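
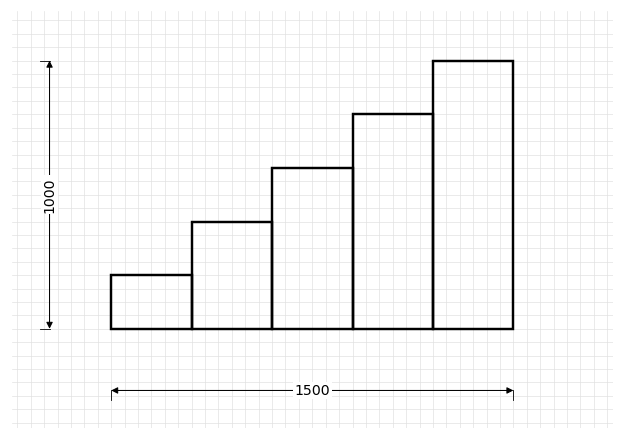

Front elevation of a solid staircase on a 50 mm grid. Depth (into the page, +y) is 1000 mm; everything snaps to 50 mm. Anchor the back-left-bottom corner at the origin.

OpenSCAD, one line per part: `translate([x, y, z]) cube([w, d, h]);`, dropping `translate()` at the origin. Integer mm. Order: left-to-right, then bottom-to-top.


cube([300, 1000, 200]);
translate([300, 0, 0]) cube([300, 1000, 400]);
translate([600, 0, 0]) cube([300, 1000, 600]);
translate([900, 0, 0]) cube([300, 1000, 800]);
translate([1200, 0, 0]) cube([300, 1000, 1000]);


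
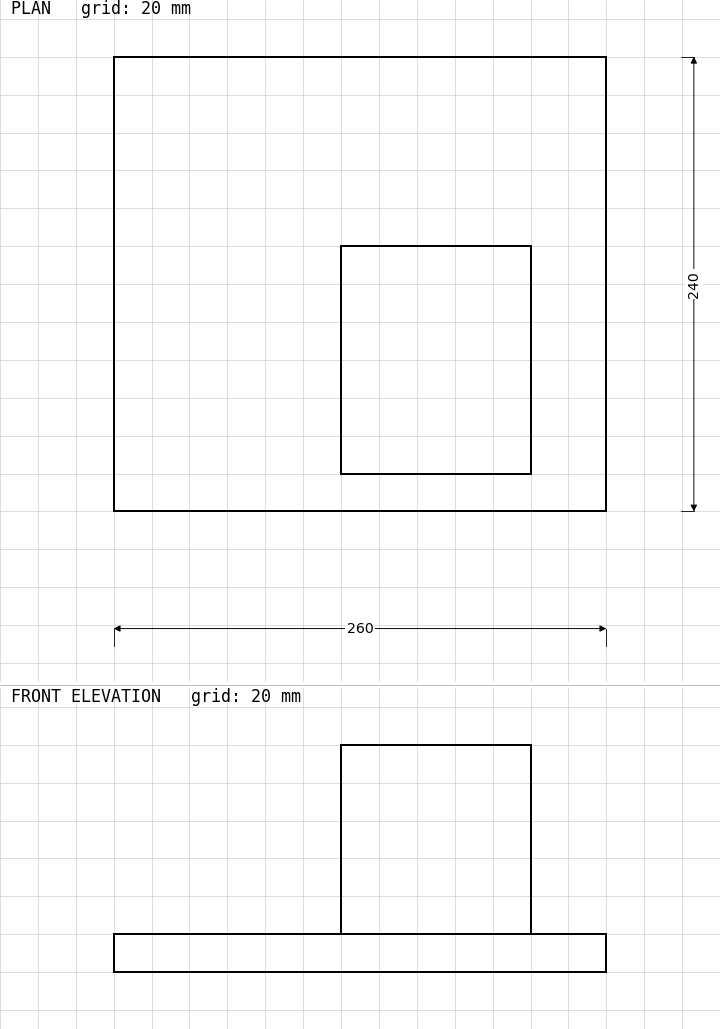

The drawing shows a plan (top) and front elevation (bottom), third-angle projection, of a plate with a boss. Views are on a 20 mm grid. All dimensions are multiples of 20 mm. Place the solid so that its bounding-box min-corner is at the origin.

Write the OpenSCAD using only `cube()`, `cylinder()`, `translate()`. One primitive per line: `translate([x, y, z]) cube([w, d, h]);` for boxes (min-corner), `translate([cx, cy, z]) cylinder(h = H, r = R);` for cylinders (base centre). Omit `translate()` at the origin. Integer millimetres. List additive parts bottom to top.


cube([260, 240, 20]);
translate([120, 20, 20]) cube([100, 120, 100]);


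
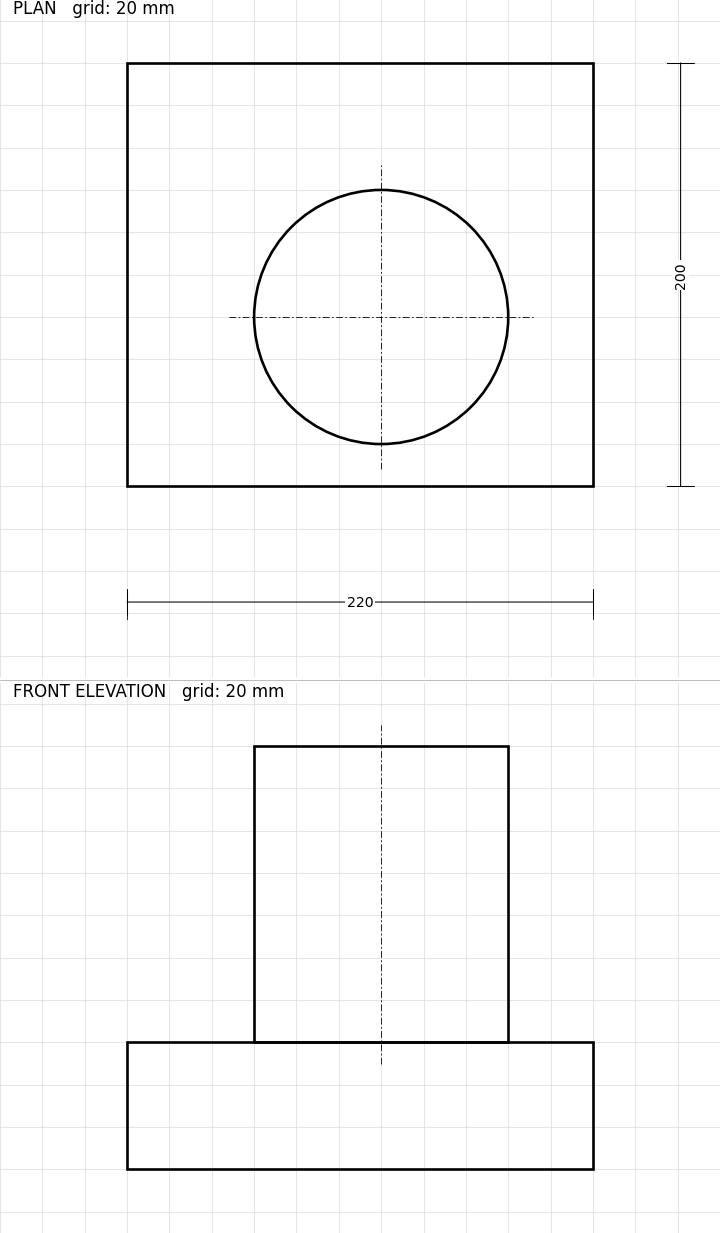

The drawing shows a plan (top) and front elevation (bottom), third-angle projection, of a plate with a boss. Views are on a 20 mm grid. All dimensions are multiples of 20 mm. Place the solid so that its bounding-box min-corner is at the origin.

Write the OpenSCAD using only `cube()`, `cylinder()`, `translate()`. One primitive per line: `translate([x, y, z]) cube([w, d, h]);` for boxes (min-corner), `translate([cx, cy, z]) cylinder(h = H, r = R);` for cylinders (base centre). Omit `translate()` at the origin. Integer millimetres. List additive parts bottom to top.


cube([220, 200, 60]);
translate([120, 80, 60]) cylinder(h = 140, r = 60);


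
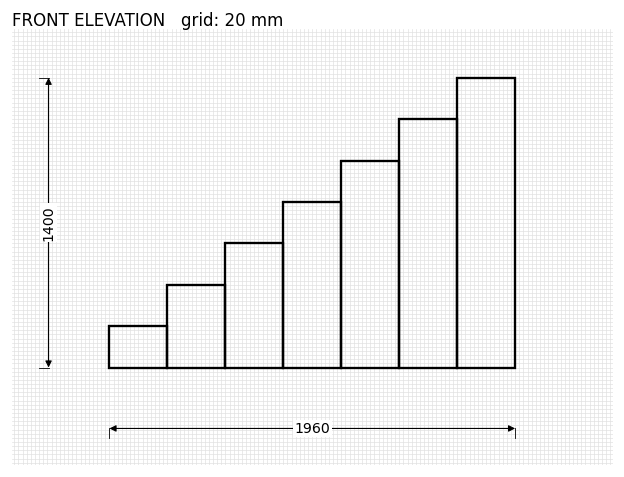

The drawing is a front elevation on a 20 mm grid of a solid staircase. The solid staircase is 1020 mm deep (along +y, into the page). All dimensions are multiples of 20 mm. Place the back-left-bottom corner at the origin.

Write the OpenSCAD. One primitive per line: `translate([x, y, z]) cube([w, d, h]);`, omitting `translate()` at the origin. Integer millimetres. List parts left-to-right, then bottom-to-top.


cube([280, 1020, 200]);
translate([280, 0, 0]) cube([280, 1020, 400]);
translate([560, 0, 0]) cube([280, 1020, 600]);
translate([840, 0, 0]) cube([280, 1020, 800]);
translate([1120, 0, 0]) cube([280, 1020, 1000]);
translate([1400, 0, 0]) cube([280, 1020, 1200]);
translate([1680, 0, 0]) cube([280, 1020, 1400]);


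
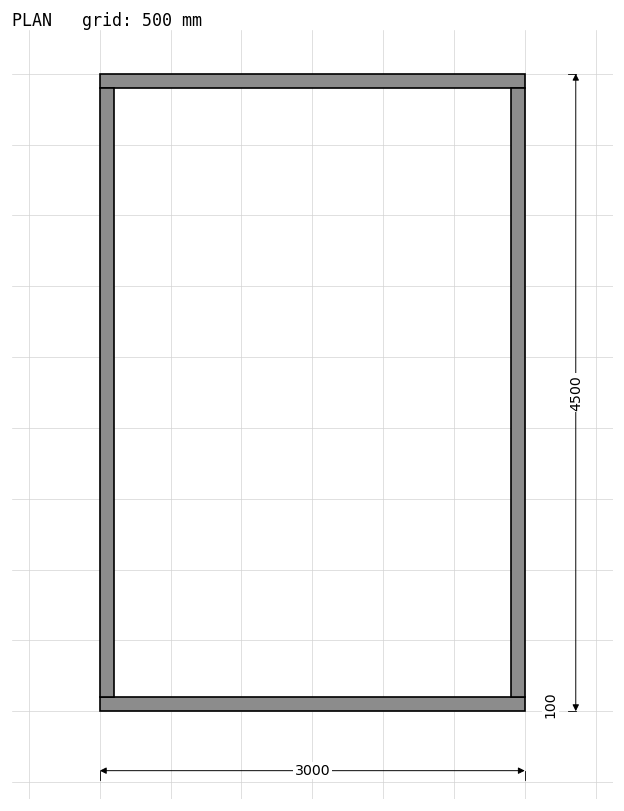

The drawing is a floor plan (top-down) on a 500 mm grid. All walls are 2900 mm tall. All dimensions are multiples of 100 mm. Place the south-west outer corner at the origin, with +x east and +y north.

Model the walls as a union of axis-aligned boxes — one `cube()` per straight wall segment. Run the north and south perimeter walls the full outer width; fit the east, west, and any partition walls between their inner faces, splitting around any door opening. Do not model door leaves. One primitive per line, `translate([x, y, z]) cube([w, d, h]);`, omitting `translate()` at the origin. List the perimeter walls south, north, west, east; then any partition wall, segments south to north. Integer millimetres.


cube([3000, 100, 2900]);
translate([0, 4400, 0]) cube([3000, 100, 2900]);
translate([0, 100, 0]) cube([100, 4300, 2900]);
translate([2900, 100, 0]) cube([100, 4300, 2900]);


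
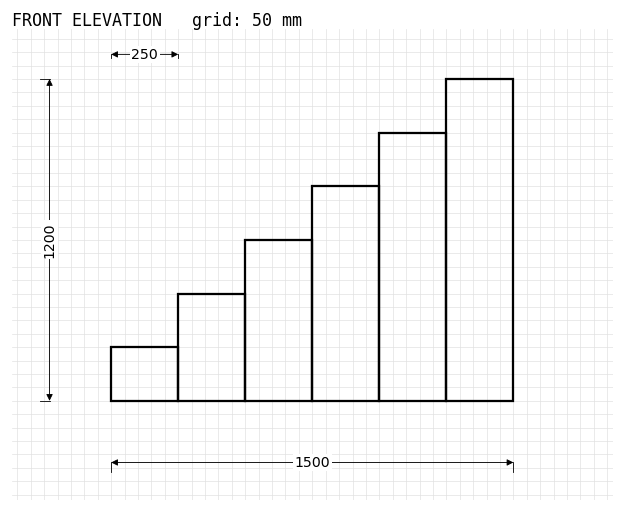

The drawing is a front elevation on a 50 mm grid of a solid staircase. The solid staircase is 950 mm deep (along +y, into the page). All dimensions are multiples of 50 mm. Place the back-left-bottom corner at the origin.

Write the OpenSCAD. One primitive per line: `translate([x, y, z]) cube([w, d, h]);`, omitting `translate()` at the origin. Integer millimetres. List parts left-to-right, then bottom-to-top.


cube([250, 950, 200]);
translate([250, 0, 0]) cube([250, 950, 400]);
translate([500, 0, 0]) cube([250, 950, 600]);
translate([750, 0, 0]) cube([250, 950, 800]);
translate([1000, 0, 0]) cube([250, 950, 1000]);
translate([1250, 0, 0]) cube([250, 950, 1200]);


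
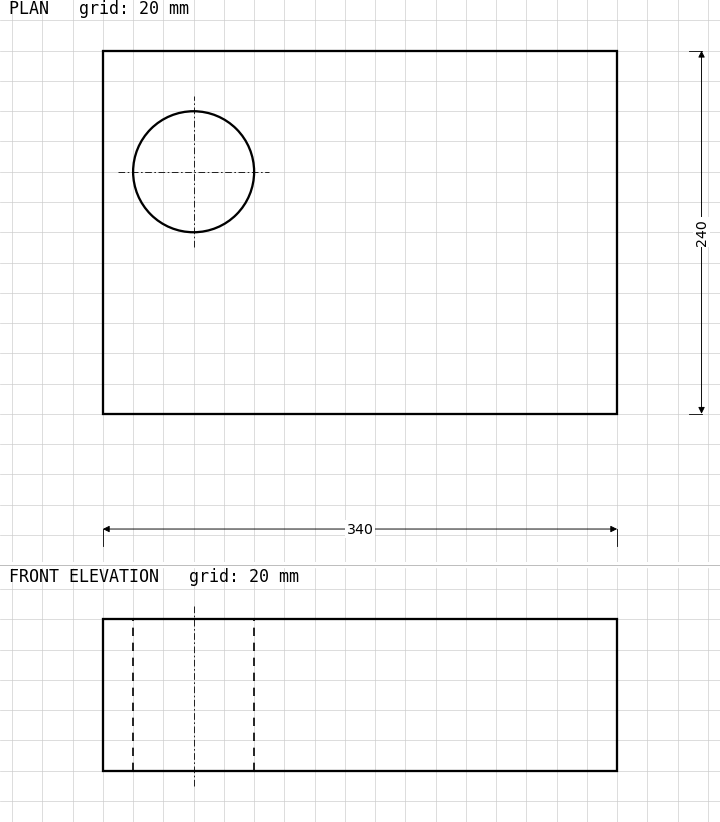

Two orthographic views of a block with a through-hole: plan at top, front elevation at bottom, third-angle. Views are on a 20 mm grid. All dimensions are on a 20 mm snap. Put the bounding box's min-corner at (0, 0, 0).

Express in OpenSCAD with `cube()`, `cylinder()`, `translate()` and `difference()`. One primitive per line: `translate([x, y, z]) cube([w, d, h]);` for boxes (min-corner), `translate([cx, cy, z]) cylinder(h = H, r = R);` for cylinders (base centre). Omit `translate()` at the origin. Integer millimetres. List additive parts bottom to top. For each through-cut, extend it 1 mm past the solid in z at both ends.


difference() {
  cube([340, 240, 100]);
  translate([60, 160, -1]) cylinder(h = 102, r = 40);
}


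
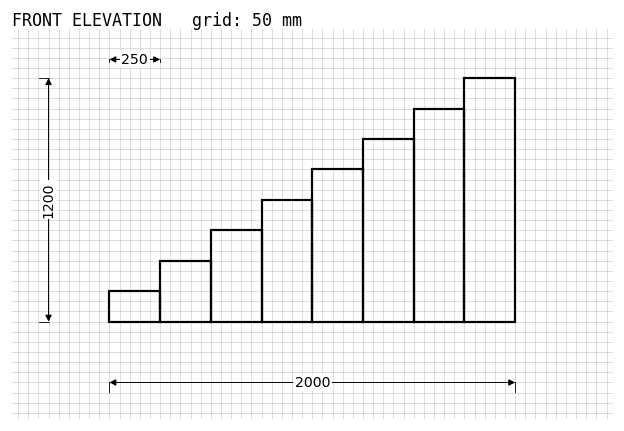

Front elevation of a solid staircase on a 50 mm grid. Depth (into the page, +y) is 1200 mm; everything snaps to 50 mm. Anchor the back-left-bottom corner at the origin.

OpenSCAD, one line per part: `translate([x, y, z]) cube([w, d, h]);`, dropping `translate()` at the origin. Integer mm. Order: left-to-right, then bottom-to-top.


cube([250, 1200, 150]);
translate([250, 0, 0]) cube([250, 1200, 300]);
translate([500, 0, 0]) cube([250, 1200, 450]);
translate([750, 0, 0]) cube([250, 1200, 600]);
translate([1000, 0, 0]) cube([250, 1200, 750]);
translate([1250, 0, 0]) cube([250, 1200, 900]);
translate([1500, 0, 0]) cube([250, 1200, 1050]);
translate([1750, 0, 0]) cube([250, 1200, 1200]);


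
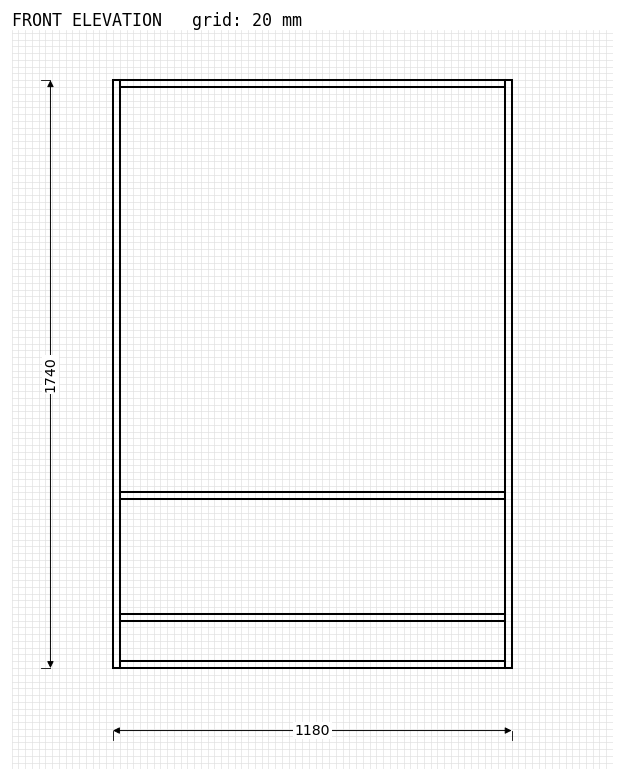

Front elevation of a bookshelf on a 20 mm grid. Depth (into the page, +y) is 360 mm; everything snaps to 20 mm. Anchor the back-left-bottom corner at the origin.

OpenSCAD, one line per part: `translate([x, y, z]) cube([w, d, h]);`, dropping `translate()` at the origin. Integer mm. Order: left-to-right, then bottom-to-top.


cube([20, 360, 1740]);
translate([20, 0, 0]) cube([1140, 360, 20]);
translate([20, 0, 140]) cube([1140, 360, 20]);
translate([20, 0, 500]) cube([1140, 360, 20]);
translate([20, 0, 1720]) cube([1140, 360, 20]);
translate([1160, 0, 0]) cube([20, 360, 1740]);


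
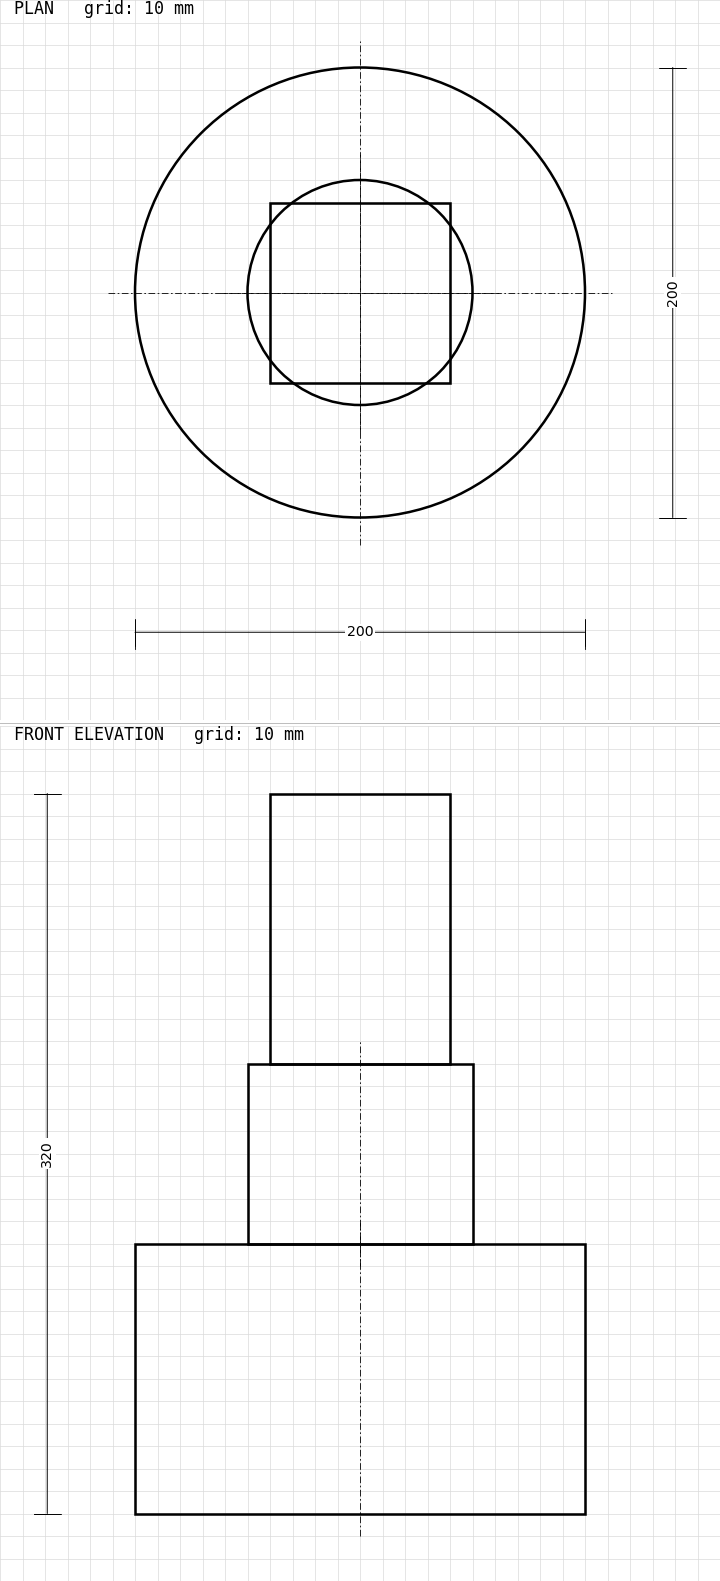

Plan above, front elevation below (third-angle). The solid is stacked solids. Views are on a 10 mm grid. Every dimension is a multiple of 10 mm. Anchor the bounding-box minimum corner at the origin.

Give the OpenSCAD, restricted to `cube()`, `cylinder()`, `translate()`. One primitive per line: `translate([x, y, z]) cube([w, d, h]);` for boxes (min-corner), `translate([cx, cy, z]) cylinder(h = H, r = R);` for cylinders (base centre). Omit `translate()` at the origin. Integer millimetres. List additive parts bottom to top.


translate([100, 100, 0]) cylinder(h = 120, r = 100);
translate([100, 100, 120]) cylinder(h = 80, r = 50);
translate([60, 60, 200]) cube([80, 80, 120]);


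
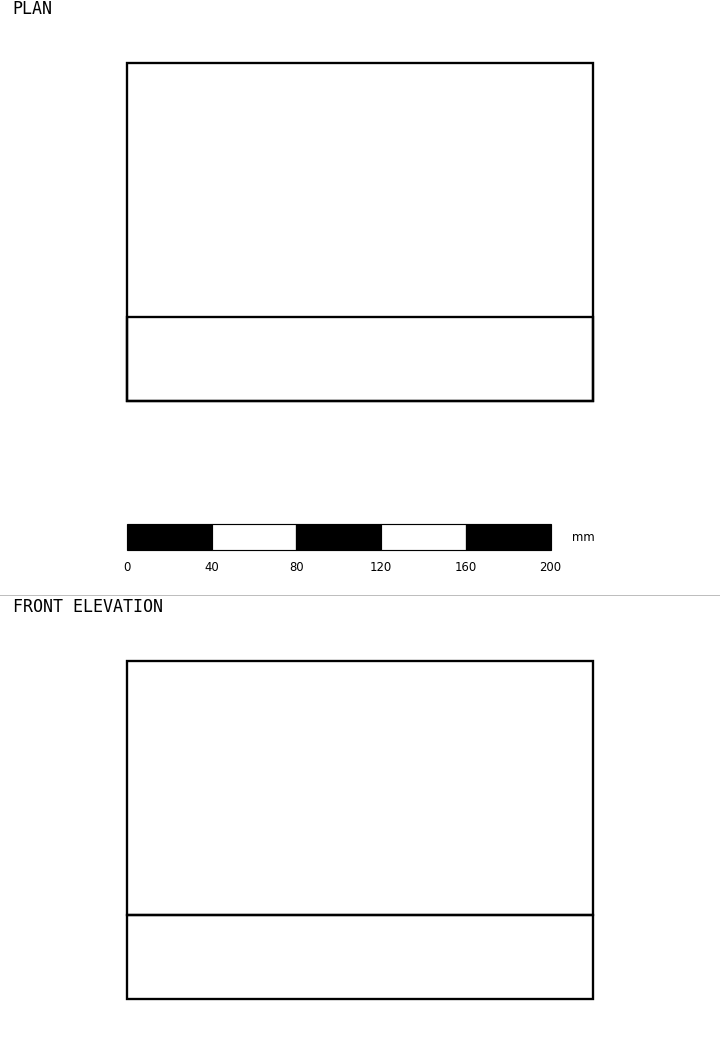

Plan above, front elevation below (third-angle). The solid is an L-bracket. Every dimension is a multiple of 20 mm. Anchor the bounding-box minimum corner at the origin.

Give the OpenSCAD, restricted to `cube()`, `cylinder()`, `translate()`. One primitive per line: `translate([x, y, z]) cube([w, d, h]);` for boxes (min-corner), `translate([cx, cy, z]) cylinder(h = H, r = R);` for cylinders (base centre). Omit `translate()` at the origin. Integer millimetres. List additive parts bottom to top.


cube([220, 160, 40]);
translate([0, 0, 40]) cube([220, 40, 120]);


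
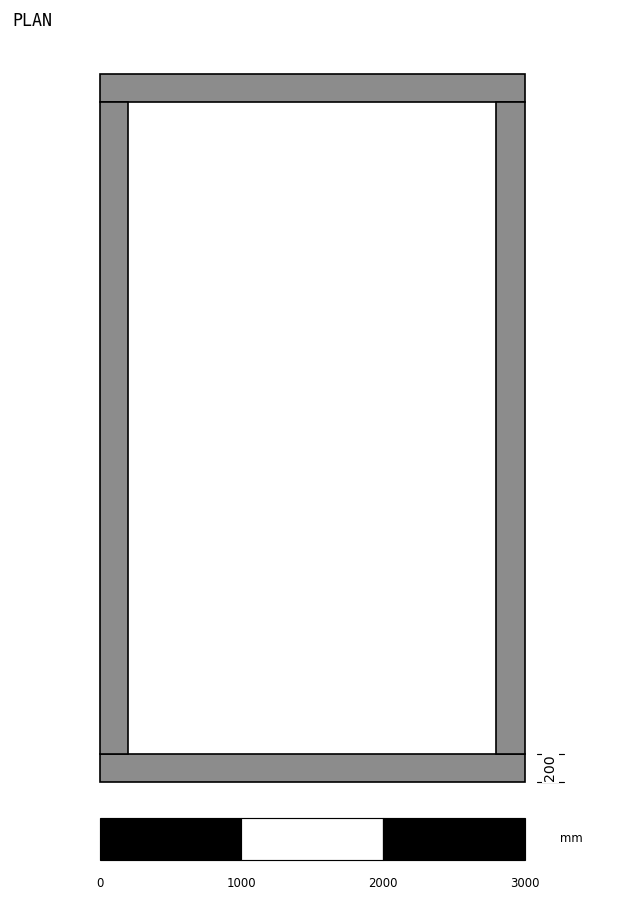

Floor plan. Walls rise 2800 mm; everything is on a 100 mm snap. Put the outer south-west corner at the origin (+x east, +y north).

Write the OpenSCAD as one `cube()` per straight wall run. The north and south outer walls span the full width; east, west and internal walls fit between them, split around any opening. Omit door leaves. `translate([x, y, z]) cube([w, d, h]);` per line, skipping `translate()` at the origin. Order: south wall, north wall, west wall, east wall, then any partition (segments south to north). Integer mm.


cube([3000, 200, 2800]);
translate([0, 4800, 0]) cube([3000, 200, 2800]);
translate([0, 200, 0]) cube([200, 4600, 2800]);
translate([2800, 200, 0]) cube([200, 4600, 2800]);


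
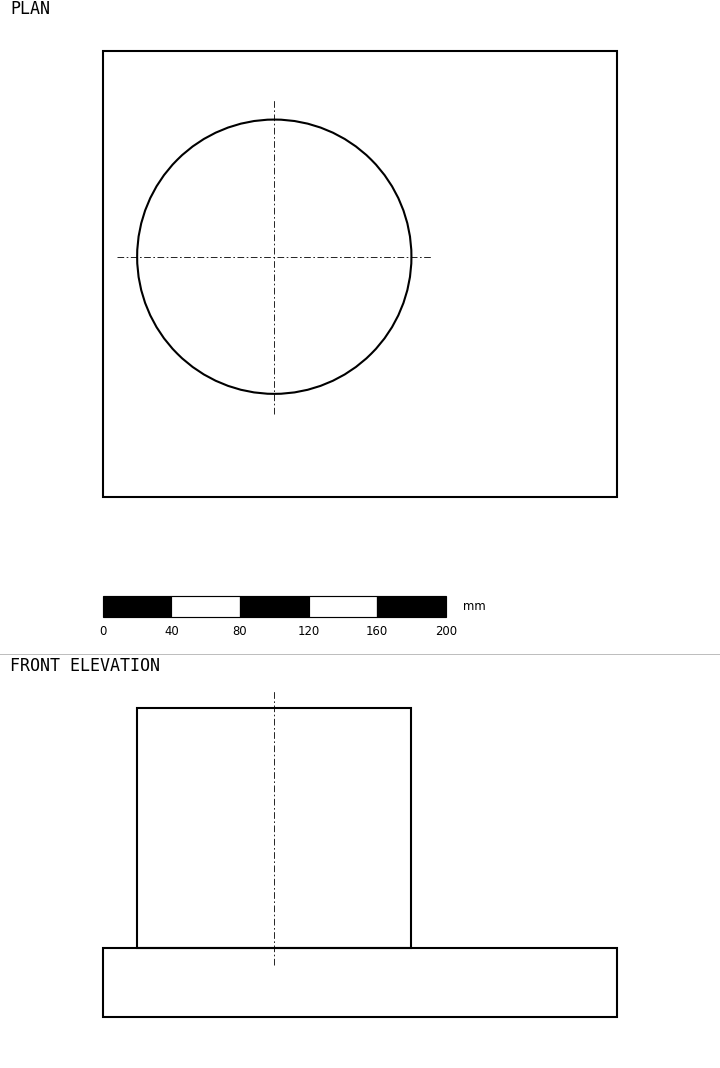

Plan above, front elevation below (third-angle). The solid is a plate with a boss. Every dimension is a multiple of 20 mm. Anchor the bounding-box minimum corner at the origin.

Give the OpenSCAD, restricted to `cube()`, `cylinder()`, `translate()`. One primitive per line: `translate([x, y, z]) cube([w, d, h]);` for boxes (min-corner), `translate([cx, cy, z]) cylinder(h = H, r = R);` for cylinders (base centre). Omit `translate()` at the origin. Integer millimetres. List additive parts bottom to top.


cube([300, 260, 40]);
translate([100, 140, 40]) cylinder(h = 140, r = 80);


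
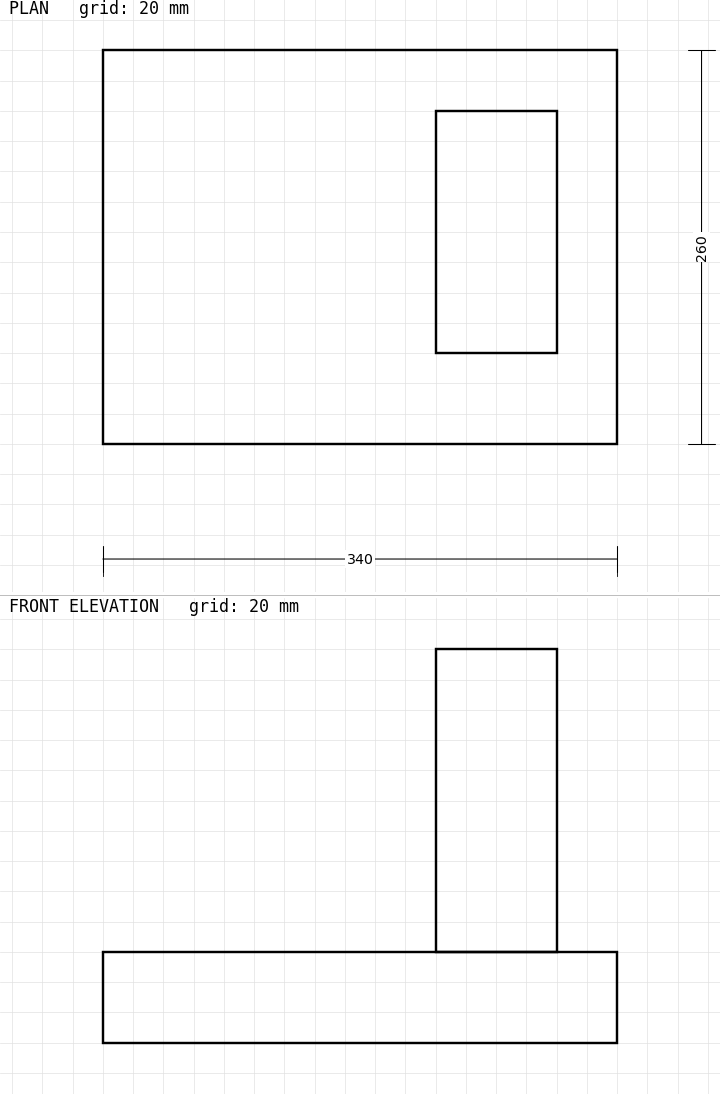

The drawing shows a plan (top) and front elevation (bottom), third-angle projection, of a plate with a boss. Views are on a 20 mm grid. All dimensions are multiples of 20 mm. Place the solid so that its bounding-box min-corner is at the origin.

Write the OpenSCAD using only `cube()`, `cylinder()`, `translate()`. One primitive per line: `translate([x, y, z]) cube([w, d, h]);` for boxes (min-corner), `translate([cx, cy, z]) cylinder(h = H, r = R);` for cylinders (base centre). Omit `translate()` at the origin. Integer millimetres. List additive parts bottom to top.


cube([340, 260, 60]);
translate([220, 60, 60]) cube([80, 160, 200]);


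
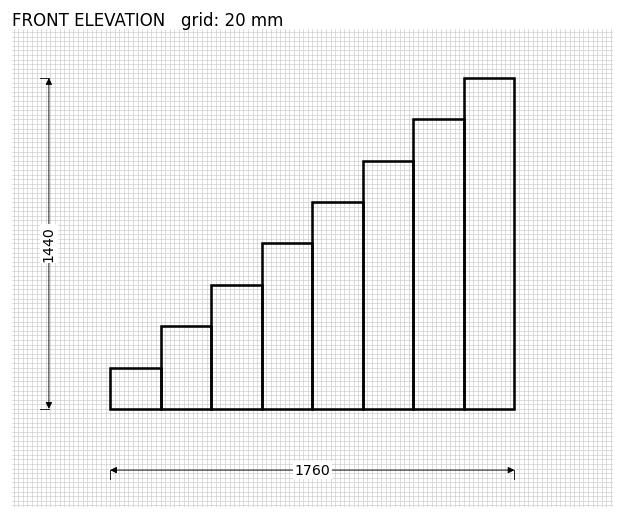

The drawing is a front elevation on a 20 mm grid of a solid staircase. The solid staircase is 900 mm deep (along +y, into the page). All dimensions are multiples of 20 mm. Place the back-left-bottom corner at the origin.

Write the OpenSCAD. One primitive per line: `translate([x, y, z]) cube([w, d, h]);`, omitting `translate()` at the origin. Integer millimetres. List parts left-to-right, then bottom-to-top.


cube([220, 900, 180]);
translate([220, 0, 0]) cube([220, 900, 360]);
translate([440, 0, 0]) cube([220, 900, 540]);
translate([660, 0, 0]) cube([220, 900, 720]);
translate([880, 0, 0]) cube([220, 900, 900]);
translate([1100, 0, 0]) cube([220, 900, 1080]);
translate([1320, 0, 0]) cube([220, 900, 1260]);
translate([1540, 0, 0]) cube([220, 900, 1440]);


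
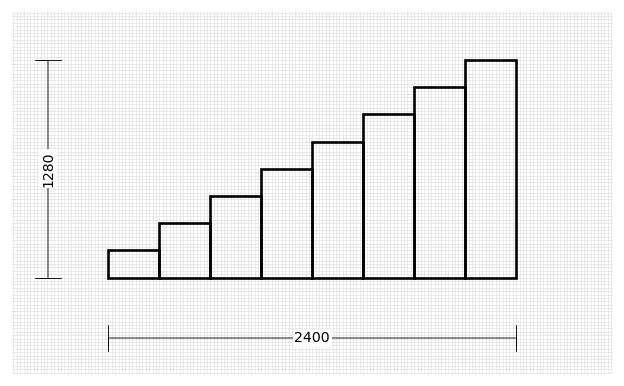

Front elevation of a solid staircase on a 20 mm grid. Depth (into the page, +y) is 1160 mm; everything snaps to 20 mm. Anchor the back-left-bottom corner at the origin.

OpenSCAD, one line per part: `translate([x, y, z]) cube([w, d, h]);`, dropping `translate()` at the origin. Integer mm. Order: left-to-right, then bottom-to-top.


cube([300, 1160, 160]);
translate([300, 0, 0]) cube([300, 1160, 320]);
translate([600, 0, 0]) cube([300, 1160, 480]);
translate([900, 0, 0]) cube([300, 1160, 640]);
translate([1200, 0, 0]) cube([300, 1160, 800]);
translate([1500, 0, 0]) cube([300, 1160, 960]);
translate([1800, 0, 0]) cube([300, 1160, 1120]);
translate([2100, 0, 0]) cube([300, 1160, 1280]);


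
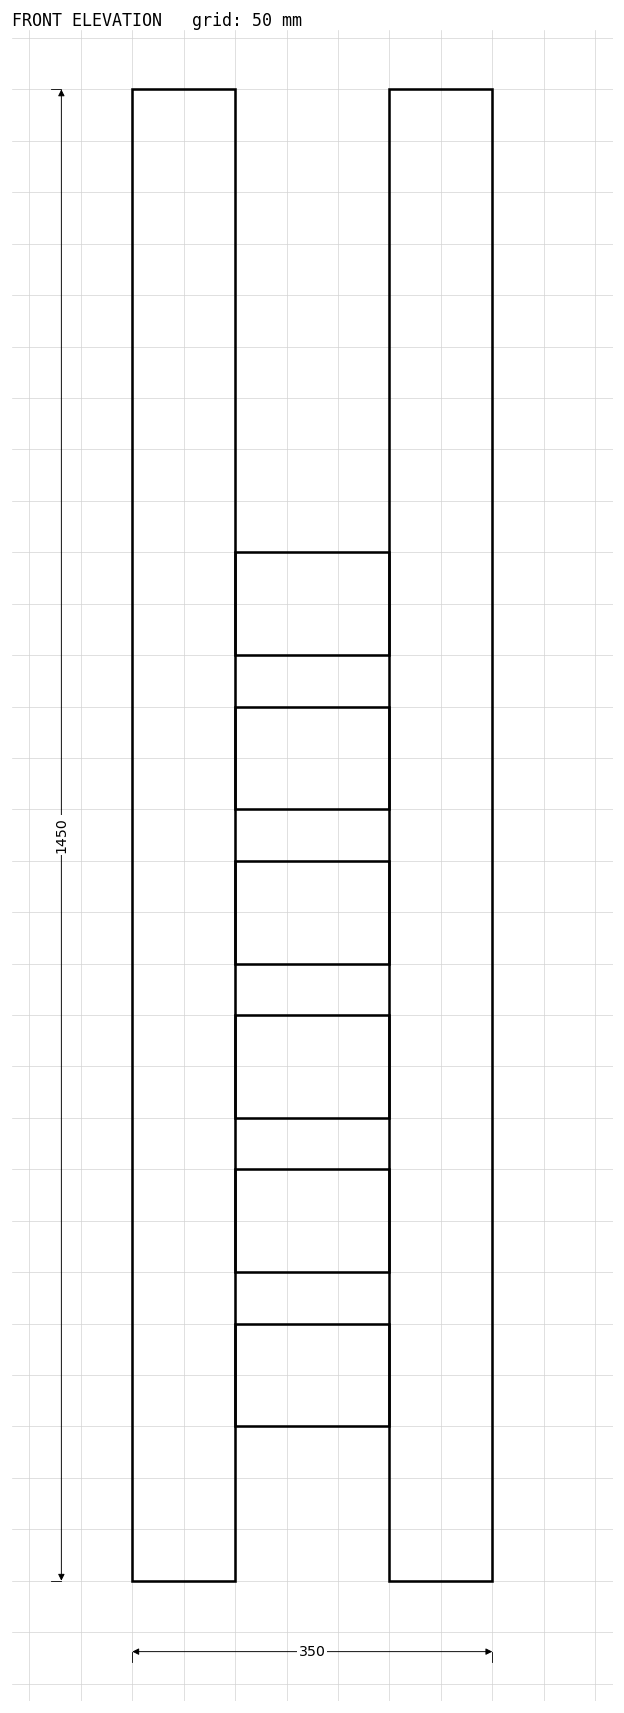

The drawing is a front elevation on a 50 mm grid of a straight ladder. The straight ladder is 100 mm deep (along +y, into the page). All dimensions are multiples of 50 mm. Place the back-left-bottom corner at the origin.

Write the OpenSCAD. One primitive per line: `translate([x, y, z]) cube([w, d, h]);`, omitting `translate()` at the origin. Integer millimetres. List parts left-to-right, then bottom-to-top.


cube([100, 100, 1450]);
translate([100, 0, 150]) cube([150, 100, 100]);
translate([100, 0, 300]) cube([150, 100, 100]);
translate([100, 0, 450]) cube([150, 100, 100]);
translate([100, 0, 600]) cube([150, 100, 100]);
translate([100, 0, 750]) cube([150, 100, 100]);
translate([100, 0, 900]) cube([150, 100, 100]);
translate([250, 0, 0]) cube([100, 100, 1450]);


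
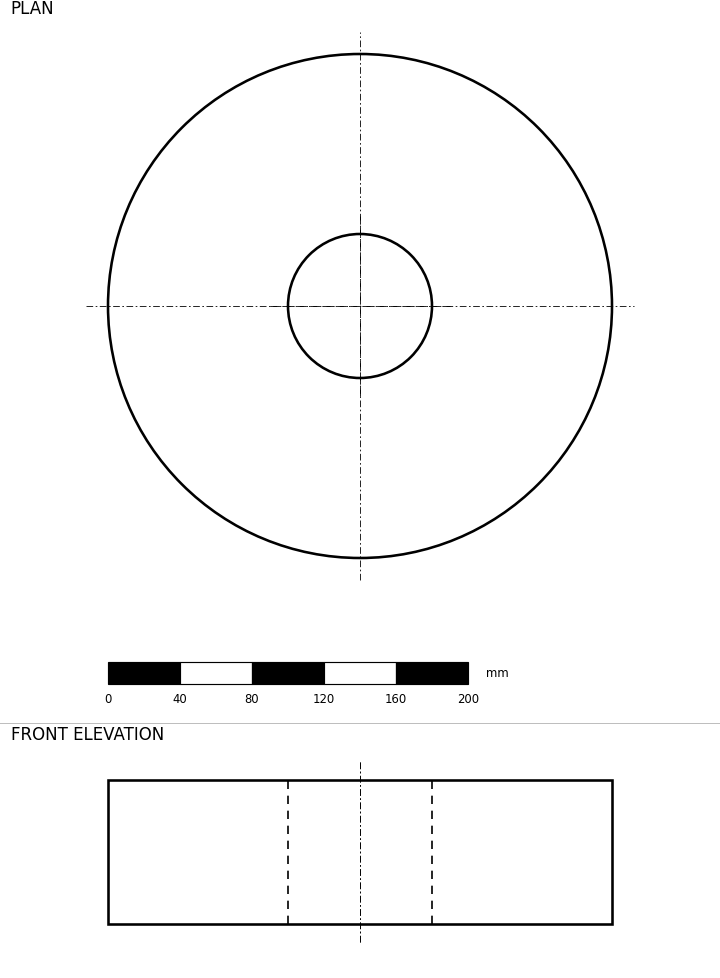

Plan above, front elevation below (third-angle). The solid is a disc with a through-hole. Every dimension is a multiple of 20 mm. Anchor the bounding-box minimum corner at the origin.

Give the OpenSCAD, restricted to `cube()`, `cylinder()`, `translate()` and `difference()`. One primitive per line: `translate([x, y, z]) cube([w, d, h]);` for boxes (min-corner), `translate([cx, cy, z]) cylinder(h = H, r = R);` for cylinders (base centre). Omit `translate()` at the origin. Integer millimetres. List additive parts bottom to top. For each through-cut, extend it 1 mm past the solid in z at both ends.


difference() {
  translate([140, 140, 0]) cylinder(h = 80, r = 140);
  translate([140, 140, -1]) cylinder(h = 82, r = 40);
}


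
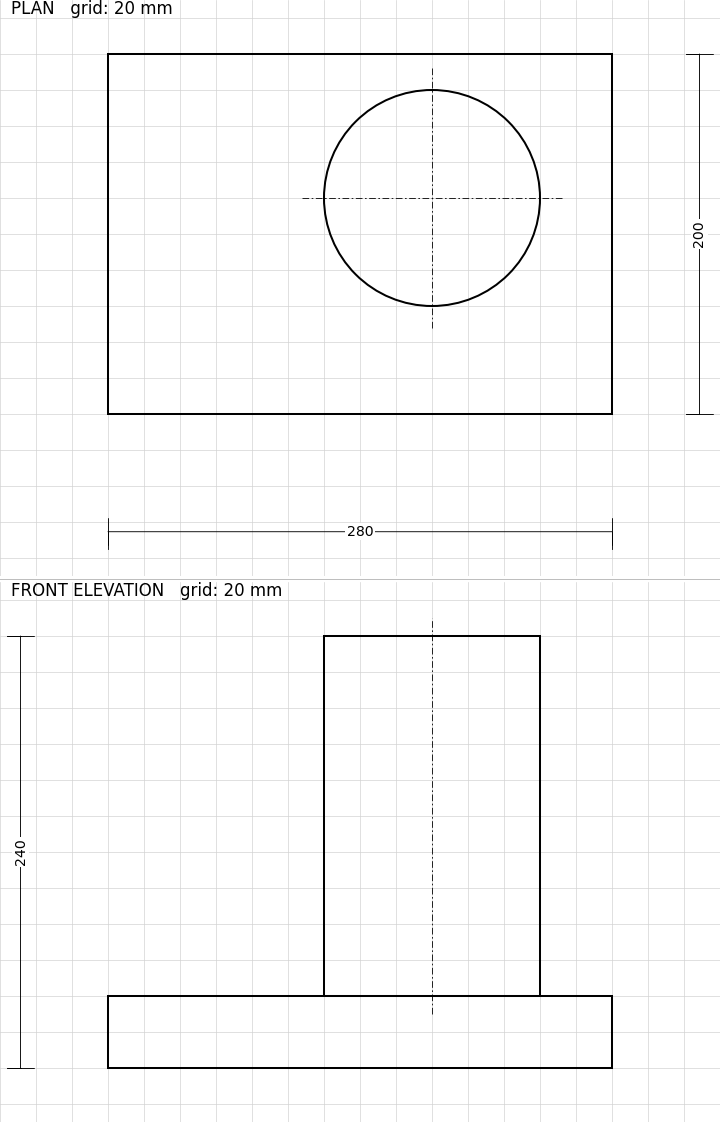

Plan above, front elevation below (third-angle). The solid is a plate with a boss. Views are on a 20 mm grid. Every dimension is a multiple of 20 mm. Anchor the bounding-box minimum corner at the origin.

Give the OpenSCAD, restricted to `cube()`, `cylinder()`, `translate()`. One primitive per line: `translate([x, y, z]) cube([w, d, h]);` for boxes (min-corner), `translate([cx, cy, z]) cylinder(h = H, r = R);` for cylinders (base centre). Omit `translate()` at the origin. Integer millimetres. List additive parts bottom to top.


cube([280, 200, 40]);
translate([180, 120, 40]) cylinder(h = 200, r = 60);


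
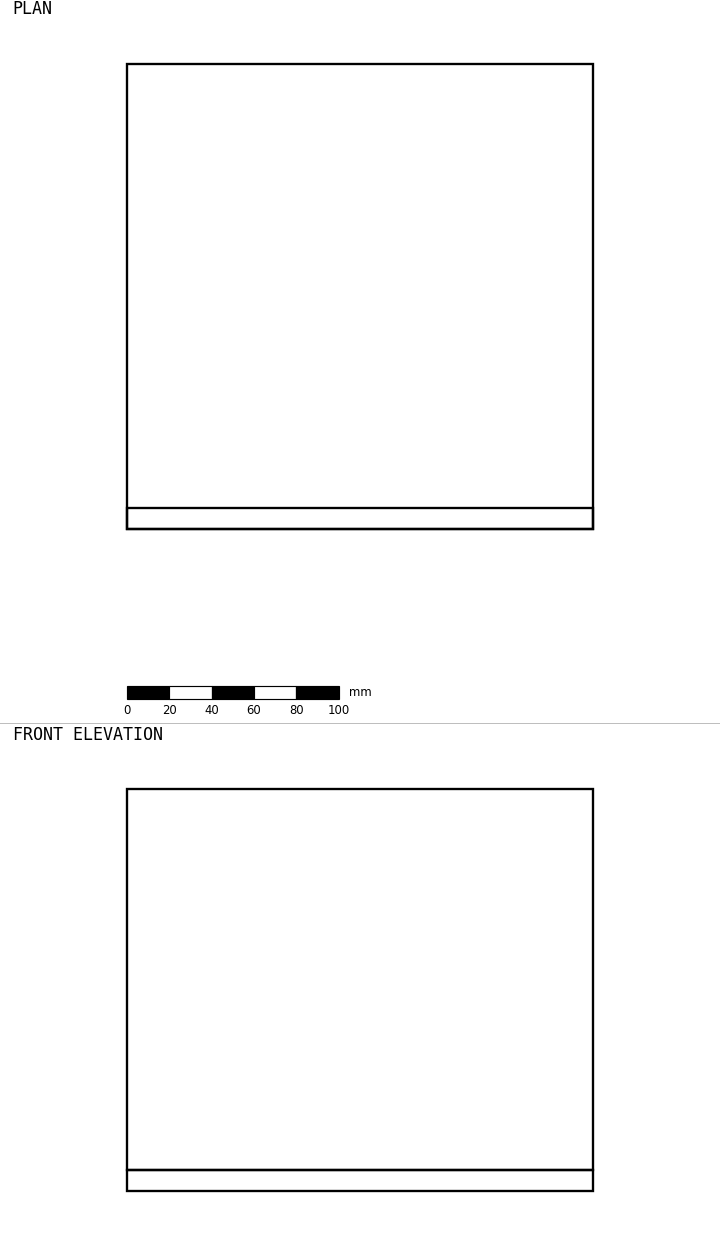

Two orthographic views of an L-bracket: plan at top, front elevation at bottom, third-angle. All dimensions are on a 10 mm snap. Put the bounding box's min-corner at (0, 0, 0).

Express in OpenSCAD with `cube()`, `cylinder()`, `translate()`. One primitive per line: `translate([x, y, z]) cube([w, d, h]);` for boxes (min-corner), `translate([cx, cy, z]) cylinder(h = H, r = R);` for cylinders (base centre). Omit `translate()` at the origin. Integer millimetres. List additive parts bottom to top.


cube([220, 220, 10]);
translate([0, 0, 10]) cube([220, 10, 180]);


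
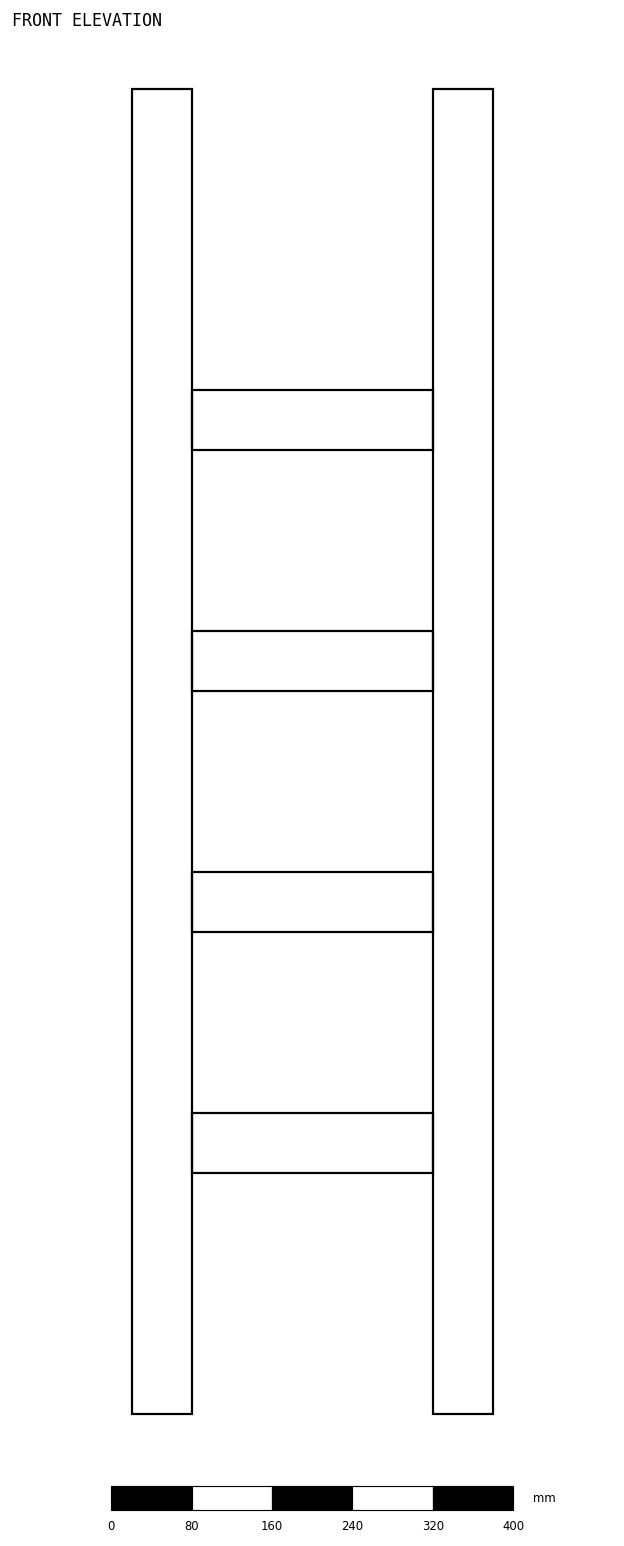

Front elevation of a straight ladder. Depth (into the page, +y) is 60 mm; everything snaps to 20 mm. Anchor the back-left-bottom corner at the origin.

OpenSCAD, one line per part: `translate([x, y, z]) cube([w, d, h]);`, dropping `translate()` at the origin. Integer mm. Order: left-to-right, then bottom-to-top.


cube([60, 60, 1320]);
translate([60, 0, 240]) cube([240, 60, 60]);
translate([60, 0, 480]) cube([240, 60, 60]);
translate([60, 0, 720]) cube([240, 60, 60]);
translate([60, 0, 960]) cube([240, 60, 60]);
translate([300, 0, 0]) cube([60, 60, 1320]);


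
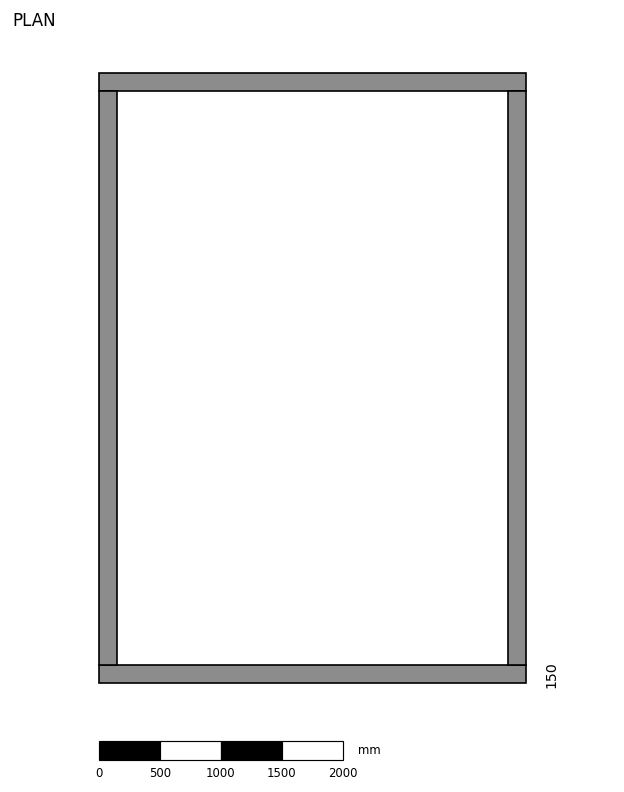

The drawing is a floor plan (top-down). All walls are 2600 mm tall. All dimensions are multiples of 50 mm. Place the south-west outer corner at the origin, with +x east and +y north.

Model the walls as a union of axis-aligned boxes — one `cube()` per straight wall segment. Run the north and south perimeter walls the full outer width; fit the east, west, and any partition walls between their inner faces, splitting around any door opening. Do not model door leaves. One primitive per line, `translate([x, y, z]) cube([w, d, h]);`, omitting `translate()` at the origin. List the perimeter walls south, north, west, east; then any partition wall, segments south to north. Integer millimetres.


cube([3500, 150, 2600]);
translate([0, 4850, 0]) cube([3500, 150, 2600]);
translate([0, 150, 0]) cube([150, 4700, 2600]);
translate([3350, 150, 0]) cube([150, 4700, 2600]);


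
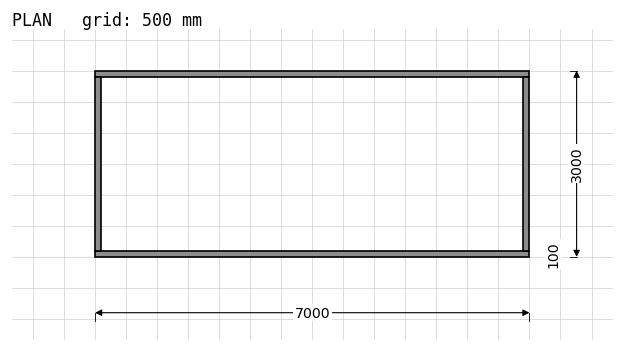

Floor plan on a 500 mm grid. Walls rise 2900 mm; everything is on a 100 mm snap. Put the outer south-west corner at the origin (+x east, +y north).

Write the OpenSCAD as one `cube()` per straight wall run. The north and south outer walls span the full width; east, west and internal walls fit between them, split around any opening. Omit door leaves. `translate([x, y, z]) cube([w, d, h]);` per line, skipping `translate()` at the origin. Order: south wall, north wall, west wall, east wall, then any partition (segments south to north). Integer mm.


cube([7000, 100, 2900]);
translate([0, 2900, 0]) cube([7000, 100, 2900]);
translate([0, 100, 0]) cube([100, 2800, 2900]);
translate([6900, 100, 0]) cube([100, 2800, 2900]);


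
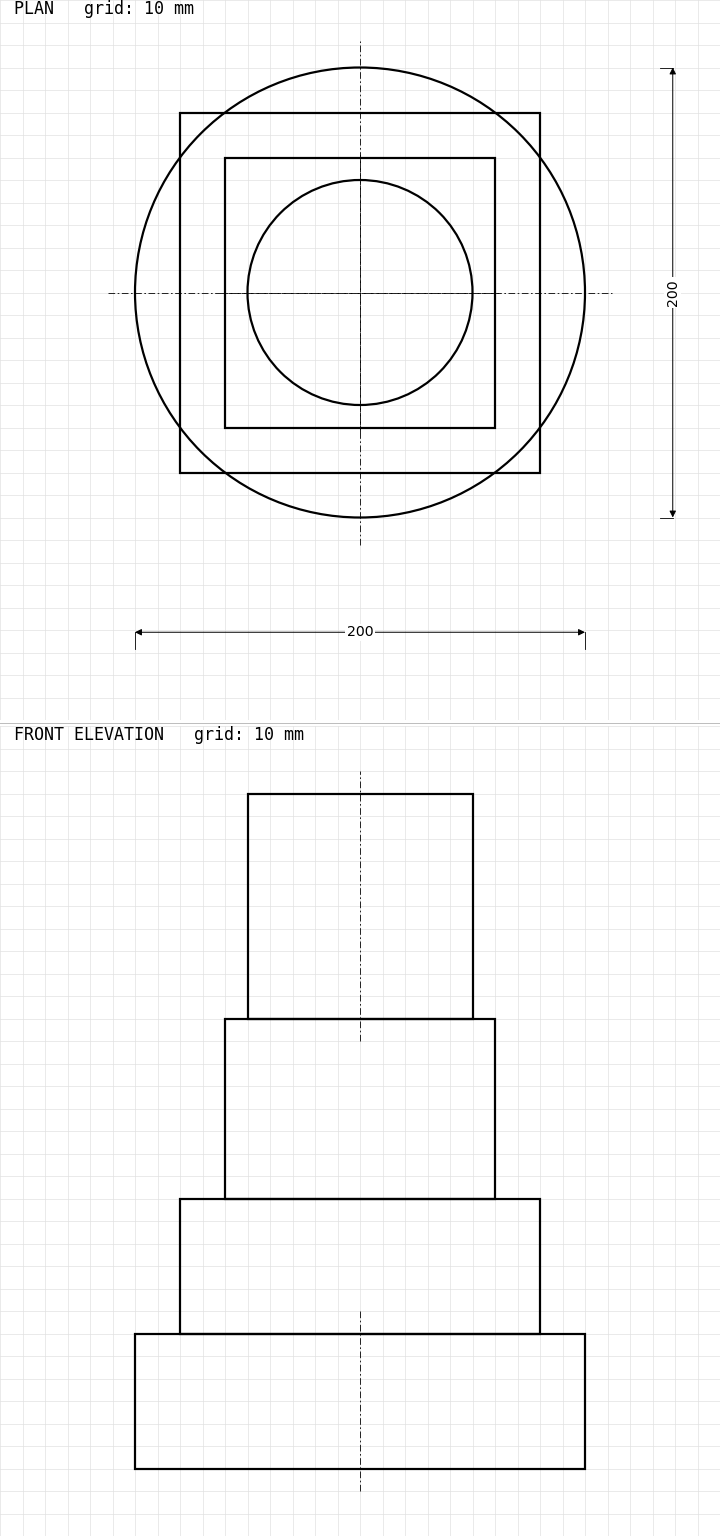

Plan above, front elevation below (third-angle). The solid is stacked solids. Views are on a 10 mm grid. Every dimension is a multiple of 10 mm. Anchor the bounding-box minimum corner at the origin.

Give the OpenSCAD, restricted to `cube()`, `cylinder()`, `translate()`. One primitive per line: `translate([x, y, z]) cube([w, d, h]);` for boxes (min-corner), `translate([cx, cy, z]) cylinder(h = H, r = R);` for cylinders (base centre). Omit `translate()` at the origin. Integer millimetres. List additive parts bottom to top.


translate([100, 100, 0]) cylinder(h = 60, r = 100);
translate([20, 20, 60]) cube([160, 160, 60]);
translate([40, 40, 120]) cube([120, 120, 80]);
translate([100, 100, 200]) cylinder(h = 100, r = 50);


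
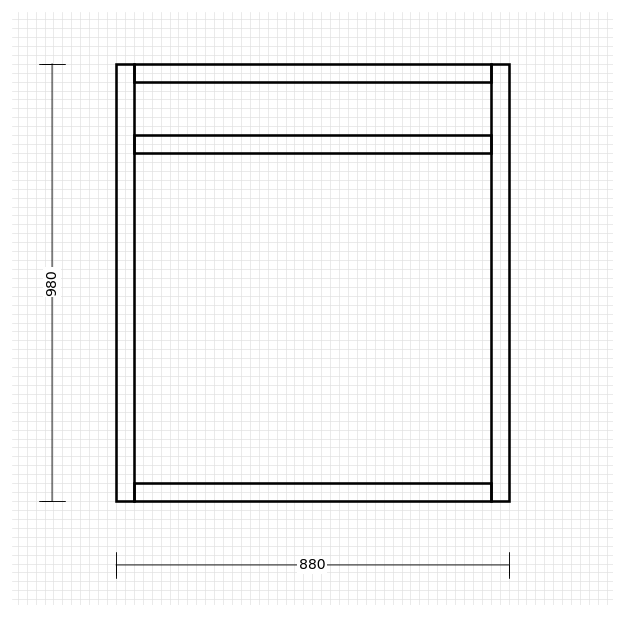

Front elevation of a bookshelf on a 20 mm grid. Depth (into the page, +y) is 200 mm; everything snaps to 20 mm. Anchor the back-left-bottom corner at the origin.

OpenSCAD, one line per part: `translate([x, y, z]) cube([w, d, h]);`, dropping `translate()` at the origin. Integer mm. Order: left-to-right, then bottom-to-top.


cube([40, 200, 980]);
translate([40, 0, 0]) cube([800, 200, 40]);
translate([40, 0, 780]) cube([800, 200, 40]);
translate([40, 0, 940]) cube([800, 200, 40]);
translate([840, 0, 0]) cube([40, 200, 980]);


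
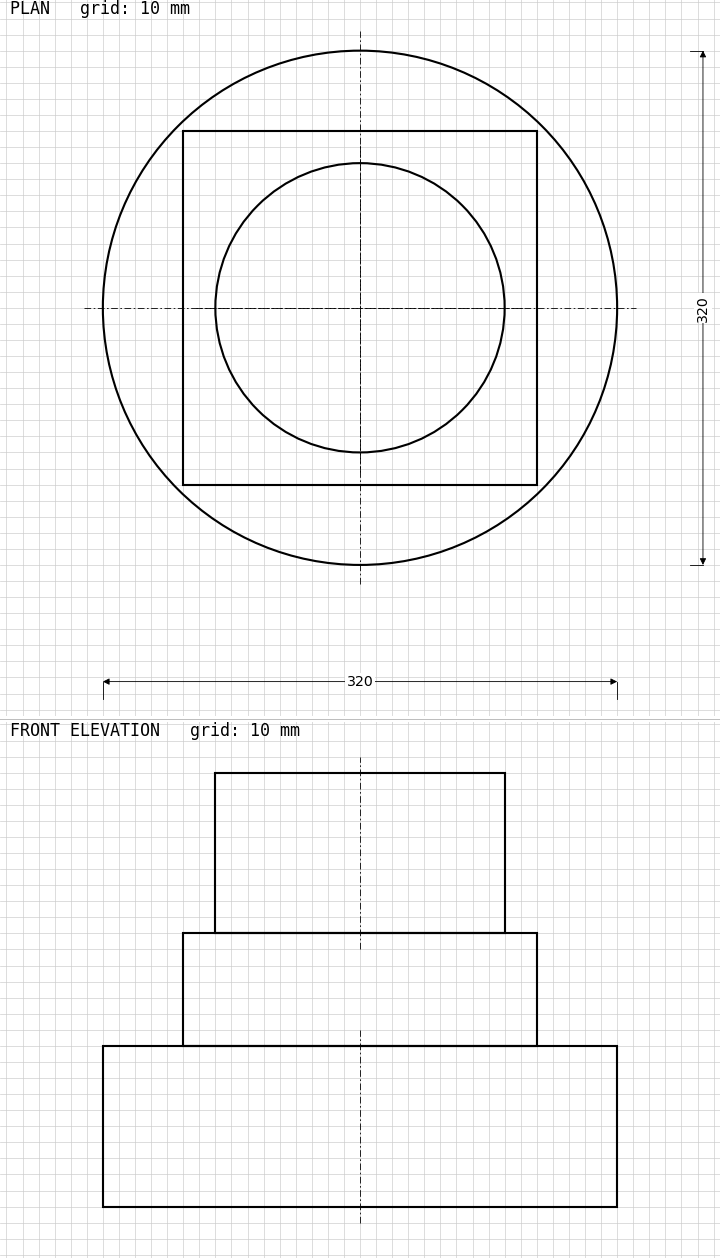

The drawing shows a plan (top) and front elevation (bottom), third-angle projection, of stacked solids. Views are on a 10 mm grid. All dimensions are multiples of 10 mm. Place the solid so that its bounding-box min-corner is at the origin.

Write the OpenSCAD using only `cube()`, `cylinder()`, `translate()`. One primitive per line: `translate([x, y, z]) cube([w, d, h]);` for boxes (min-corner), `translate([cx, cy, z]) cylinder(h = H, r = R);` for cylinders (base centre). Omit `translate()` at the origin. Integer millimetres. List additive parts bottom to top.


translate([160, 160, 0]) cylinder(h = 100, r = 160);
translate([50, 50, 100]) cube([220, 220, 70]);
translate([160, 160, 170]) cylinder(h = 100, r = 90);


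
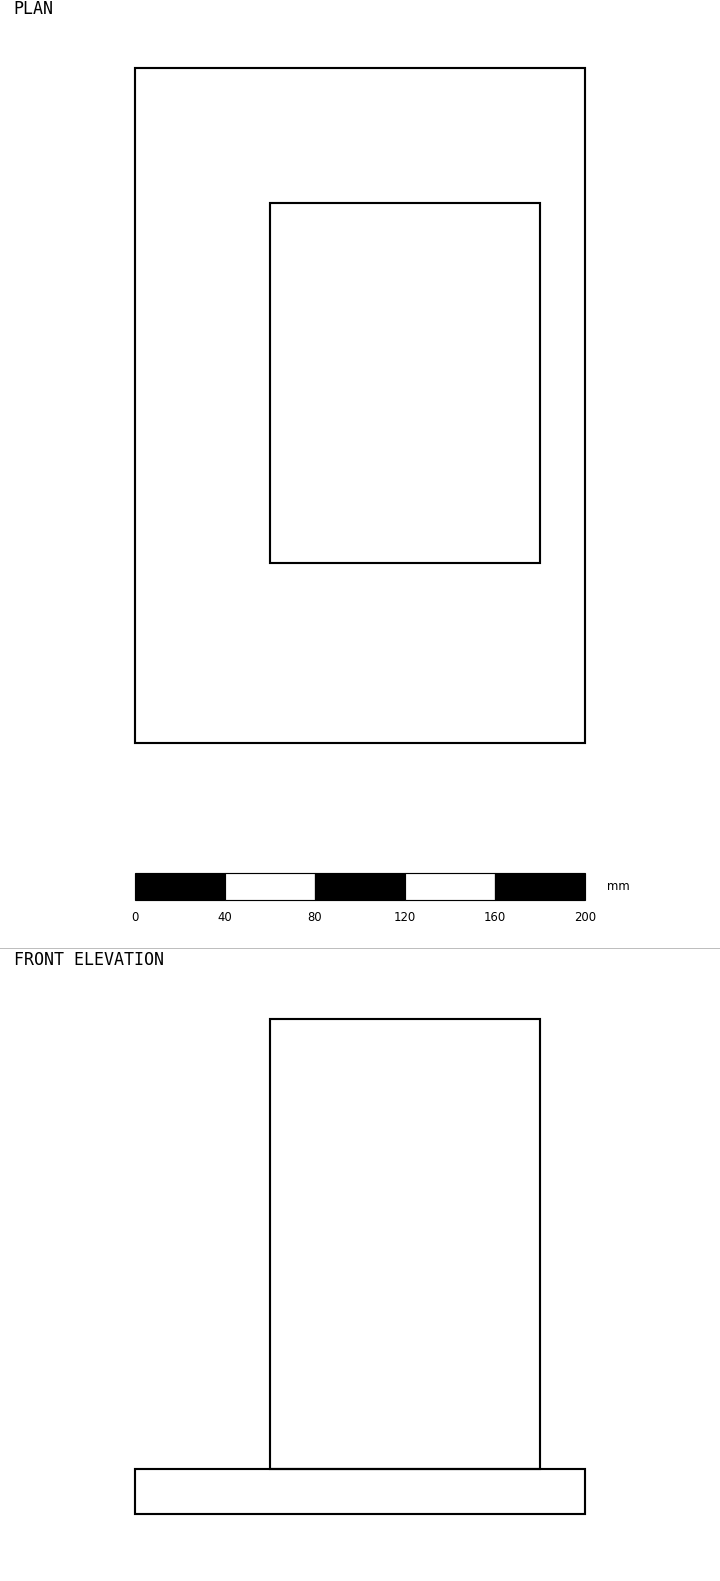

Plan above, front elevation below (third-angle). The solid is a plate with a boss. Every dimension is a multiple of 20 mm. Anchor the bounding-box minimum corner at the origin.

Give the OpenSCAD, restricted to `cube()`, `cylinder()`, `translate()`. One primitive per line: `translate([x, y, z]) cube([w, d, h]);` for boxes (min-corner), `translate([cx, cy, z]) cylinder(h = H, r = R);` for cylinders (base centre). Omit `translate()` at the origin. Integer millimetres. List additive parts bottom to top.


cube([200, 300, 20]);
translate([60, 80, 20]) cube([120, 160, 200]);


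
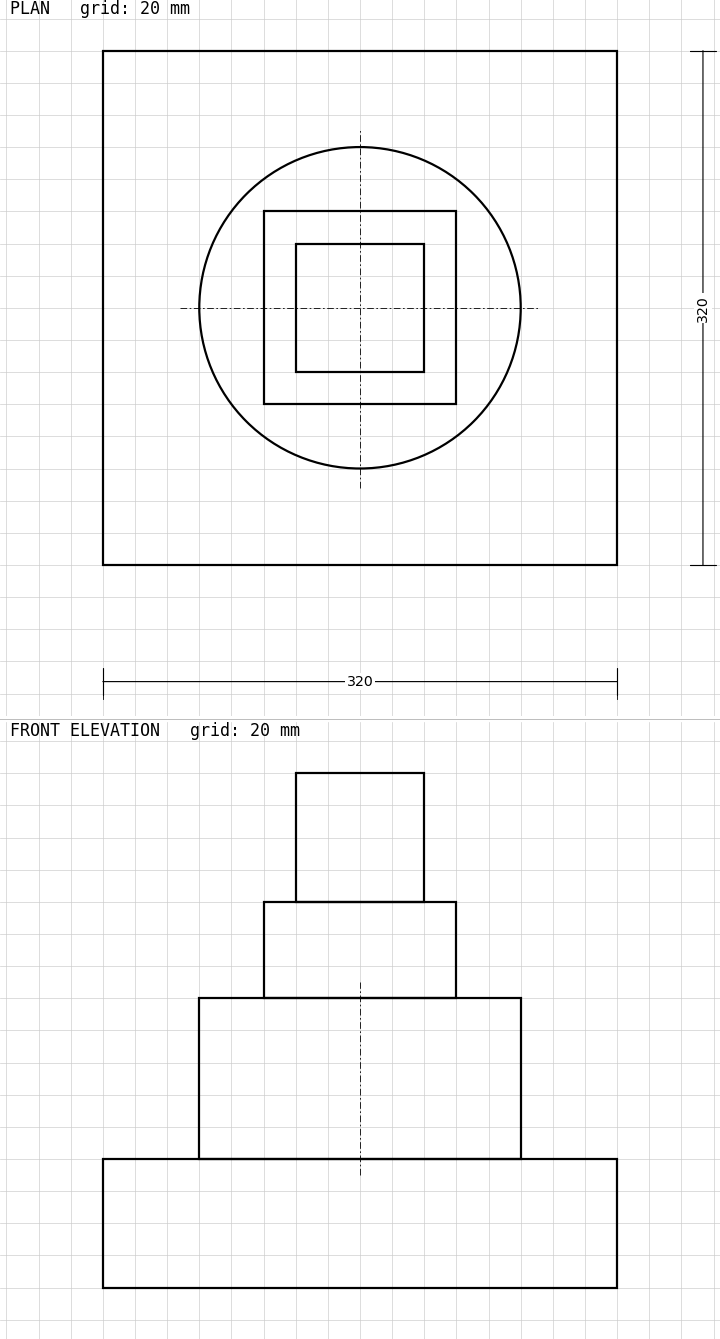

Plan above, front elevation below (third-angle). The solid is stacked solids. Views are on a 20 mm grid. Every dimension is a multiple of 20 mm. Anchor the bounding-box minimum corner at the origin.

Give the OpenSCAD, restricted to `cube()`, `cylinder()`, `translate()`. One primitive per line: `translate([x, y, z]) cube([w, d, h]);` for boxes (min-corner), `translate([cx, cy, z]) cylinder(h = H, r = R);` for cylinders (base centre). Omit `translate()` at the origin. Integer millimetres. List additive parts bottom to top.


cube([320, 320, 80]);
translate([160, 160, 80]) cylinder(h = 100, r = 100);
translate([100, 100, 180]) cube([120, 120, 60]);
translate([120, 120, 240]) cube([80, 80, 80]);


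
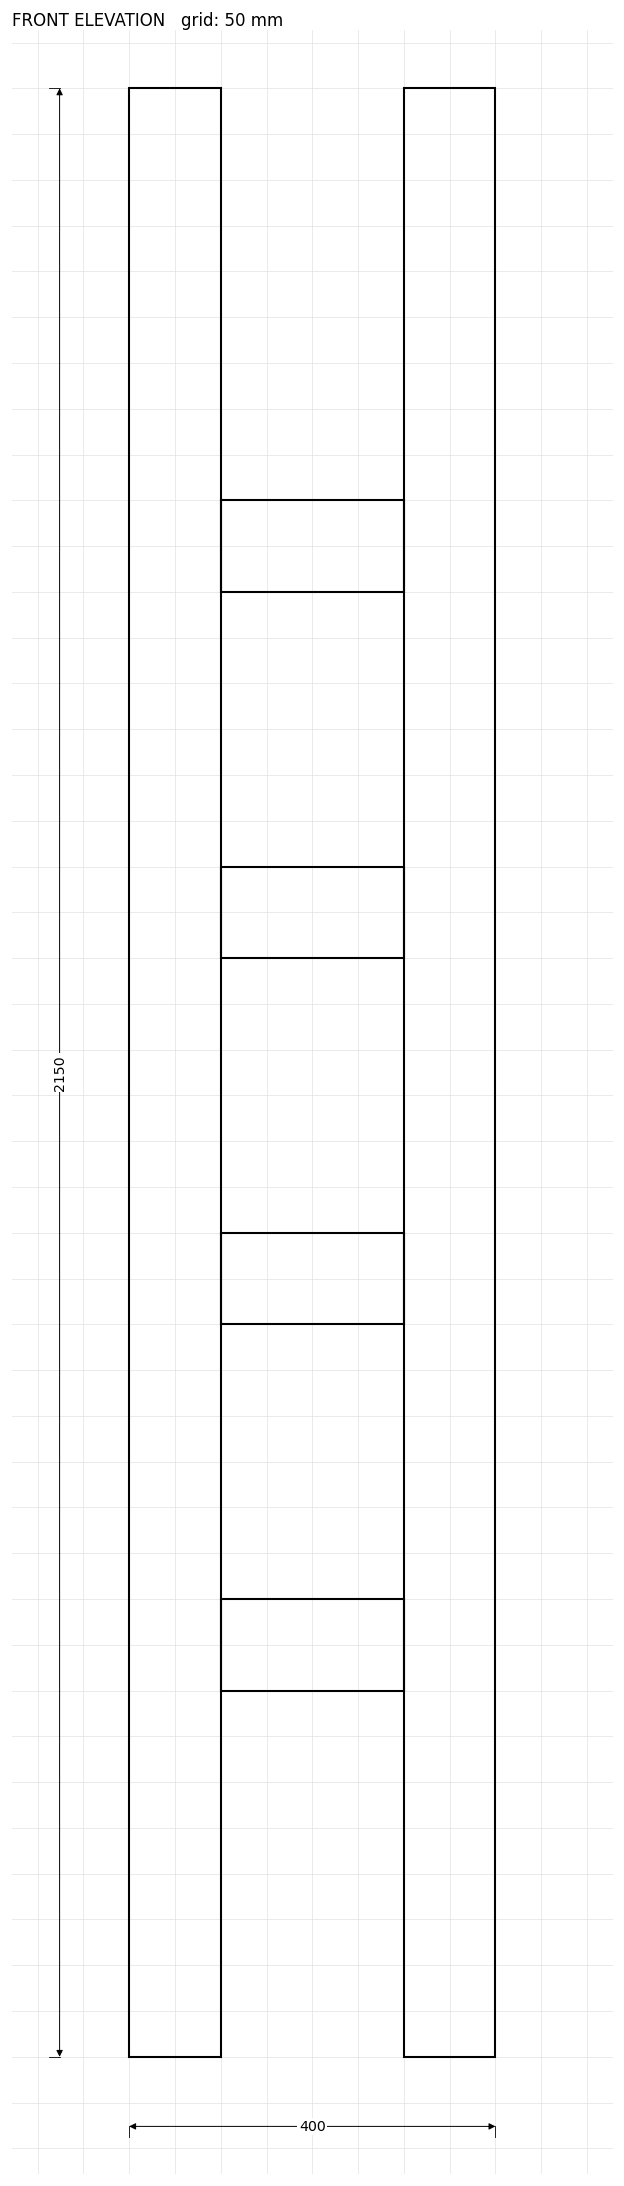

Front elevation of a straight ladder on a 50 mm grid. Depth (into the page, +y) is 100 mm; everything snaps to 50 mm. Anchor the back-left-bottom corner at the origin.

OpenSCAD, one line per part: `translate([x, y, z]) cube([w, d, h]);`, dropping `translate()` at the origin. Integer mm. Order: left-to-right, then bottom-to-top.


cube([100, 100, 2150]);
translate([100, 0, 400]) cube([200, 100, 100]);
translate([100, 0, 800]) cube([200, 100, 100]);
translate([100, 0, 1200]) cube([200, 100, 100]);
translate([100, 0, 1600]) cube([200, 100, 100]);
translate([300, 0, 0]) cube([100, 100, 2150]);


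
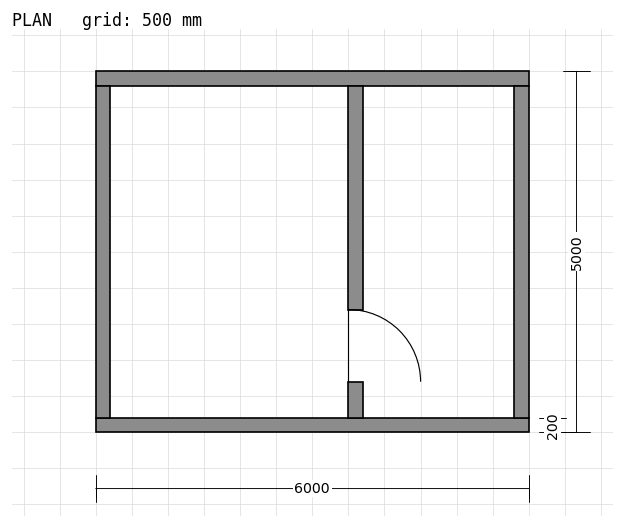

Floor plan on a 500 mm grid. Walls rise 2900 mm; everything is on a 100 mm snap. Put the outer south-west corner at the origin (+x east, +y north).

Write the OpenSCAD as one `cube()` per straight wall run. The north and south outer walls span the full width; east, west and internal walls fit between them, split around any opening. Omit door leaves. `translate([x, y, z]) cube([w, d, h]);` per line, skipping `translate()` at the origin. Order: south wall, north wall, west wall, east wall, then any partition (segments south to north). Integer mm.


cube([6000, 200, 2900]);
translate([0, 4800, 0]) cube([6000, 200, 2900]);
translate([0, 200, 0]) cube([200, 4600, 2900]);
translate([5800, 200, 0]) cube([200, 4600, 2900]);
translate([3500, 200, 0]) cube([200, 500, 2900]);
translate([3500, 1700, 0]) cube([200, 3100, 2900]);


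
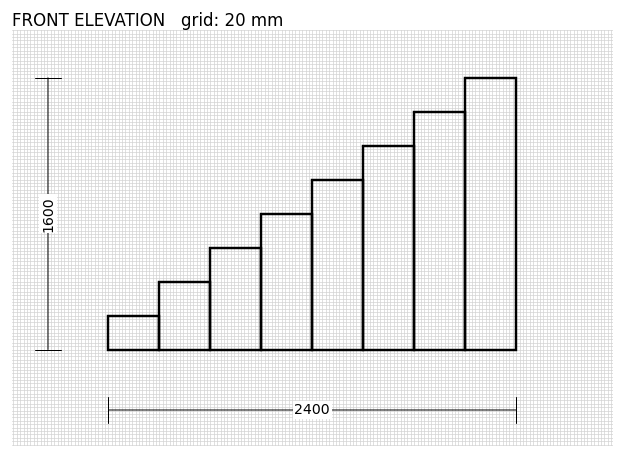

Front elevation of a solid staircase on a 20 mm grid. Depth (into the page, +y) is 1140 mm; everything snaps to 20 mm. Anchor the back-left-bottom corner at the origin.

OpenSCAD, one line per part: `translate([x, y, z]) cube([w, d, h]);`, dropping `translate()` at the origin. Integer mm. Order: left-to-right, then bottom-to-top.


cube([300, 1140, 200]);
translate([300, 0, 0]) cube([300, 1140, 400]);
translate([600, 0, 0]) cube([300, 1140, 600]);
translate([900, 0, 0]) cube([300, 1140, 800]);
translate([1200, 0, 0]) cube([300, 1140, 1000]);
translate([1500, 0, 0]) cube([300, 1140, 1200]);
translate([1800, 0, 0]) cube([300, 1140, 1400]);
translate([2100, 0, 0]) cube([300, 1140, 1600]);


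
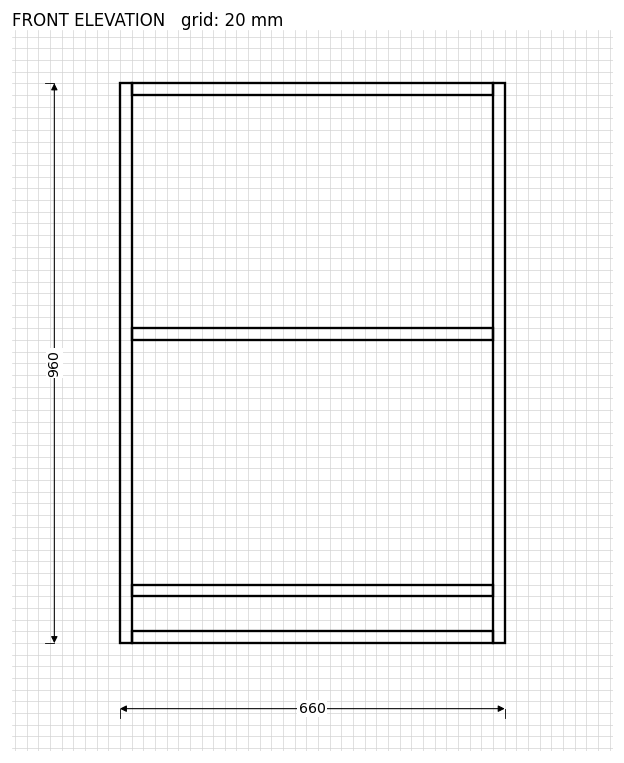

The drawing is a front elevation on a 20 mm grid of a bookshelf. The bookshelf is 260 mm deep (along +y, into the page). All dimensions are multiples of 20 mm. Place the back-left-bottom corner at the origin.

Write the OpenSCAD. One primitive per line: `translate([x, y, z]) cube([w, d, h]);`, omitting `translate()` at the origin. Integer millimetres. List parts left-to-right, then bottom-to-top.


cube([20, 260, 960]);
translate([20, 0, 0]) cube([620, 260, 20]);
translate([20, 0, 80]) cube([620, 260, 20]);
translate([20, 0, 520]) cube([620, 260, 20]);
translate([20, 0, 940]) cube([620, 260, 20]);
translate([640, 0, 0]) cube([20, 260, 960]);


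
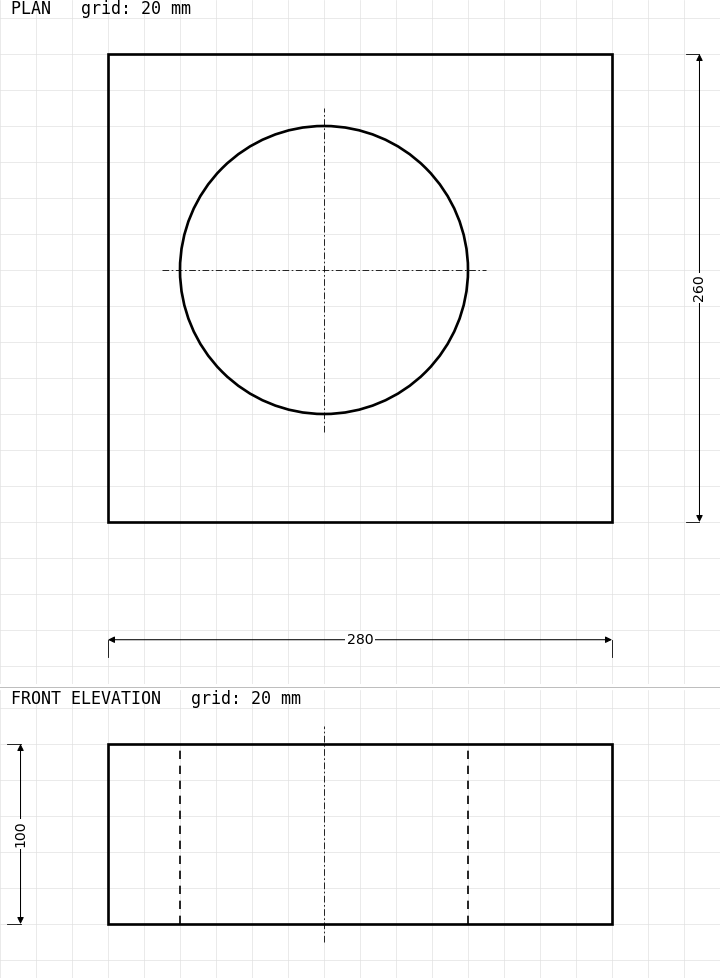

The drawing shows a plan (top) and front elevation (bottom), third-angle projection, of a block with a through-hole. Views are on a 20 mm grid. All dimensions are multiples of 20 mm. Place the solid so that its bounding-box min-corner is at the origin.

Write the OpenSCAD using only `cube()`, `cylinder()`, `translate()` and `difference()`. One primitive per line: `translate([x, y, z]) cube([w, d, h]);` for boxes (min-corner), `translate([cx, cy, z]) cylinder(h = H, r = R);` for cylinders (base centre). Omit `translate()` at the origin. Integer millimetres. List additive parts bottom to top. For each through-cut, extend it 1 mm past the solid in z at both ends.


difference() {
  cube([280, 260, 100]);
  translate([120, 140, -1]) cylinder(h = 102, r = 80);
}


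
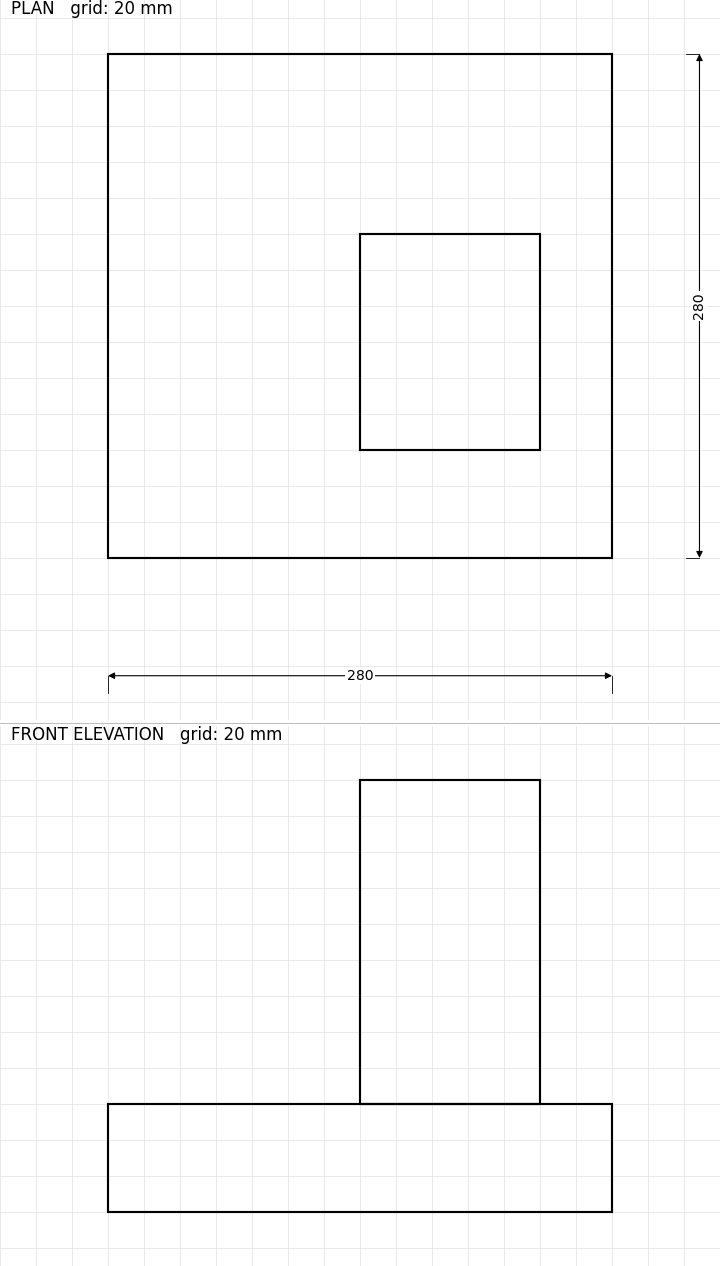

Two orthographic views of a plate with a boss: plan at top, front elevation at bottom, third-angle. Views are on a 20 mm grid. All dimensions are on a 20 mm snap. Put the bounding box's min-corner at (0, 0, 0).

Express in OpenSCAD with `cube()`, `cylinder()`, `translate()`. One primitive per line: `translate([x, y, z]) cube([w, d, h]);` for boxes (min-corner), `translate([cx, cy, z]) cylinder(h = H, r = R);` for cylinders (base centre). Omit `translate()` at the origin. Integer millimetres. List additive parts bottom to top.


cube([280, 280, 60]);
translate([140, 60, 60]) cube([100, 120, 180]);
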